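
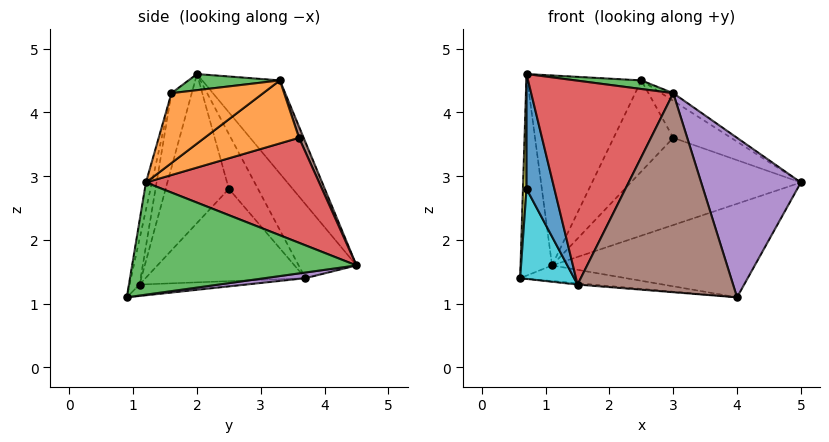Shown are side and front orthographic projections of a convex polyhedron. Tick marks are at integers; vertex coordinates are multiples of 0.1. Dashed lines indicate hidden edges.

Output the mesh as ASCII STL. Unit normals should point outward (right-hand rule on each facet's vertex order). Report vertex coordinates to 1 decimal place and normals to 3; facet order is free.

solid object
 facet normal -0.079 0.011 -0.997
  outer loop
   vertex 1.5 1.1 1.3
   vertex 0.6 3.7 1.4
   vertex 4.0 0.9 1.1
  endloop
 endfacet
 facet normal 0.716 0.438 0.544
  outer loop
   vertex 2.5 3.3 4.5
   vertex 5.0 1.2 2.9
   vertex 3.0 3.6 3.6
  endloop
 endfacet
 facet normal 0.657 0.594 -0.464
  outer loop
   vertex 1.1 4.5 1.6
   vertex 5.0 1.2 2.9
   vertex 4.0 0.9 1.1
  endloop
 endfacet
 facet normal 0.671 0.659 -0.341
  outer loop
   vertex 1.1 4.5 1.6
   vertex 3.0 3.6 3.6
   vertex 5.0 1.2 2.9
  endloop
 endfacet
 facet normal 0.076 0.197 -0.977
  outer loop
   vertex 1.1 4.5 1.6
   vertex 4.0 0.9 1.1
   vertex 0.6 3.7 1.4
  endloop
 endfacet
 facet normal 0.072 0.933 0.351
  outer loop
   vertex 1.1 4.5 1.6
   vertex 2.5 3.3 4.5
   vertex 3.0 3.6 3.6
  endloop
 endfacet
 facet normal -0.845 0.461 0.271
  outer loop
   vertex 1.1 4.5 1.6
   vertex 0.6 3.7 1.4
   vertex 0.7 2.0 4.6
  endloop
 endfacet
 facet normal -0.480 0.704 0.523
  outer loop
   vertex 1.1 4.5 1.6
   vertex 0.7 2.0 4.6
   vertex 2.5 3.3 4.5
  endloop
 endfacet
 facet normal -0.992 -0.122 -0.034
  outer loop
   vertex 0.7 2.5 2.8
   vertex 0.7 2.0 4.6
   vertex 0.6 3.7 1.4
  endloop
 endfacet
 facet normal -0.928 -0.313 -0.202
  outer loop
   vertex 0.7 2.5 2.8
   vertex 0.6 3.7 1.4
   vertex 1.5 1.1 1.3
  endloop
 endfacet
 facet normal -0.910 -0.401 -0.111
  outer loop
   vertex 0.7 2.5 2.8
   vertex 1.5 1.1 1.3
   vertex 0.7 2.0 4.6
  endloop
 endfacet
 facet normal 0.582 0.076 0.810
  outer loop
   vertex 3.0 1.6 4.3
   vertex 5.0 1.2 2.9
   vertex 2.5 3.3 4.5
  endloop
 endfacet
 facet normal 0.115 -0.083 0.990
  outer loop
   vertex 3.0 1.6 4.3
   vertex 2.5 3.3 4.5
   vertex 0.7 2.0 4.6
  endloop
 endfacet
 facet normal -0.138 -0.964 0.229
  outer loop
   vertex 3.0 1.6 4.3
   vertex 0.7 2.0 4.6
   vertex 1.5 1.1 1.3
  endloop
 endfacet
 facet normal -0.059 -0.979 0.196
  outer loop
   vertex 3.0 1.6 4.3
   vertex 4.0 0.9 1.1
   vertex 5.0 1.2 2.9
  endloop
 endfacet
 facet normal -0.063 -0.979 0.195
  outer loop
   vertex 3.0 1.6 4.3
   vertex 1.5 1.1 1.3
   vertex 4.0 0.9 1.1
  endloop
 endfacet
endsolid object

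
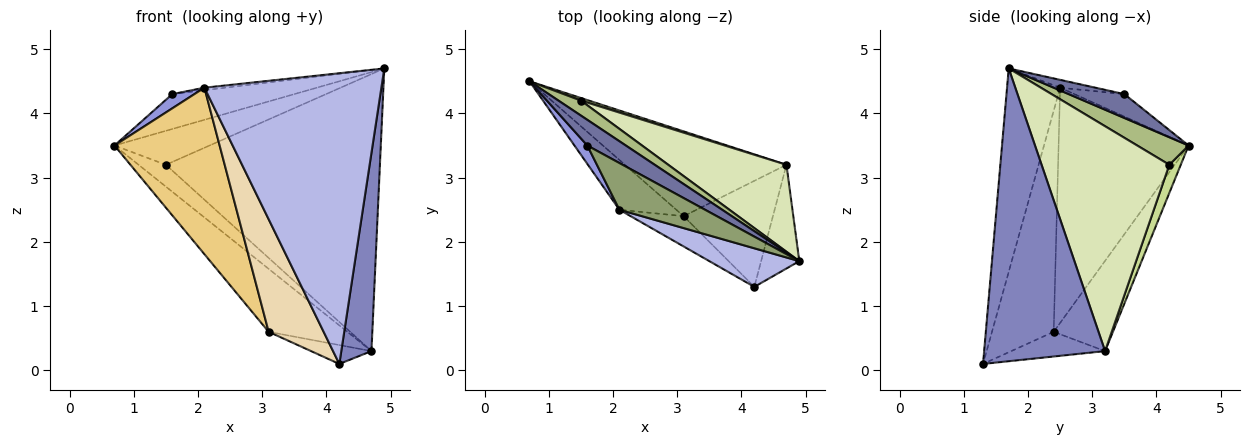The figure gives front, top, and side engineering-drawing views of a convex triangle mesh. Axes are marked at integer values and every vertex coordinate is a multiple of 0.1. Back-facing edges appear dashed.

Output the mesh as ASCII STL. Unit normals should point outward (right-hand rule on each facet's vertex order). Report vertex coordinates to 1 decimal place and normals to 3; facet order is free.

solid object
 facet normal 0.345 0.756 0.557
  outer loop
   vertex 1.6 3.5 4.3
   vertex 4.9 1.7 4.7
   vertex 0.7 4.5 3.5
  endloop
 endfacet
 facet normal 0.963 -0.240 -0.126
  outer loop
   vertex 4.7 3.2 0.3
   vertex 4.9 1.7 4.7
   vertex 4.2 1.3 0.1
  endloop
 endfacet
 facet normal -0.810 -0.359 0.463
  outer loop
   vertex 2.1 2.5 4.4
   vertex 1.6 3.5 4.3
   vertex 0.7 4.5 3.5
  endloop
 endfacet
 facet normal -0.285 -0.950 0.126
  outer loop
   vertex 2.1 2.5 4.4
   vertex 4.2 1.3 0.1
   vertex 4.9 1.7 4.7
  endloop
 endfacet
 facet normal -0.091 0.054 0.994
  outer loop
   vertex 2.1 2.5 4.4
   vertex 4.9 1.7 4.7
   vertex 1.6 3.5 4.3
  endloop
 endfacet
 facet normal 0.443 0.820 0.362
  outer loop
   vertex 1.5 4.2 3.2
   vertex 0.7 4.5 3.5
   vertex 4.9 1.7 4.7
  endloop
 endfacet
 facet normal 0.384 0.917 0.108
  outer loop
   vertex 1.5 4.2 3.2
   vertex 4.7 3.2 0.3
   vertex 0.7 4.5 3.5
  endloop
 endfacet
 facet normal 0.495 0.829 0.260
  outer loop
   vertex 1.5 4.2 3.2
   vertex 4.9 1.7 4.7
   vertex 4.7 3.2 0.3
  endloop
 endfacet
 facet normal -0.409 0.544 -0.733
  outer loop
   vertex 3.1 2.4 0.6
   vertex 0.7 4.5 3.5
   vertex 4.7 3.2 0.3
  endloop
 endfacet
 facet normal -0.263 0.169 -0.950
  outer loop
   vertex 3.1 2.4 0.6
   vertex 4.7 3.2 0.3
   vertex 4.2 1.3 0.1
  endloop
 endfacet
 facet normal -0.764 -0.618 -0.185
  outer loop
   vertex 3.1 2.4 0.6
   vertex 2.1 2.5 4.4
   vertex 0.7 4.5 3.5
  endloop
 endfacet
 facet normal -0.735 -0.655 -0.176
  outer loop
   vertex 3.1 2.4 0.6
   vertex 4.2 1.3 0.1
   vertex 2.1 2.5 4.4
  endloop
 endfacet
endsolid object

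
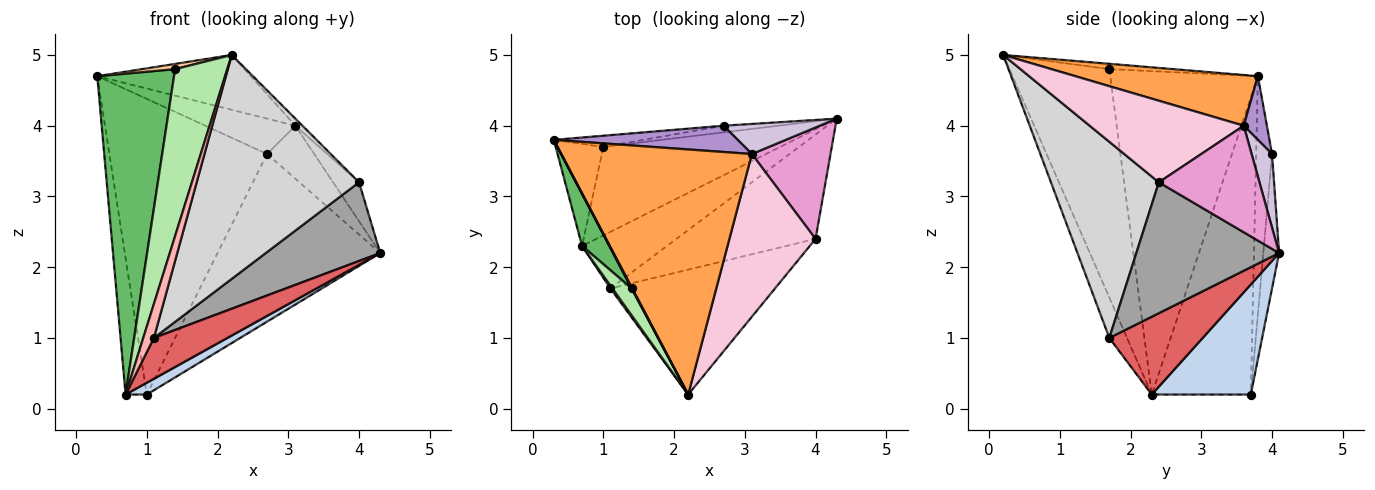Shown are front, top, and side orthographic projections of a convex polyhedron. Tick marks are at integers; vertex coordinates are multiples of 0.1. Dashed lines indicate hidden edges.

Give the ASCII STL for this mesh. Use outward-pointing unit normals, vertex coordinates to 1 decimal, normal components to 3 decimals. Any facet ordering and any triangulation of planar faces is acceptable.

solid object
 facet normal -0.966 0.207 -0.155
  outer loop
   vertex 1.0 3.7 0.2
   vertex 0.7 2.3 0.2
   vertex 0.3 3.8 4.7
  endloop
 endfacet
 facet normal 0.525 -0.112 -0.844
  outer loop
   vertex 1.0 3.7 0.2
   vertex 4.3 4.1 2.2
   vertex 0.7 2.3 0.2
  endloop
 endfacet
 facet normal 0.251 0.211 0.945
  outer loop
   vertex 3.1 3.6 4.0
   vertex 0.3 3.8 4.7
   vertex 2.2 0.2 5.0
  endloop
 endfacet
 facet normal -0.883 -0.458 0.098
  outer loop
   vertex 1.4 1.7 4.8
   vertex 2.2 0.2 5.0
   vertex 0.3 3.8 4.7
  endloop
 endfacet
 facet normal -0.885 -0.460 0.075
  outer loop
   vertex 1.4 1.7 4.8
   vertex 0.3 3.8 4.7
   vertex 0.7 2.3 0.2
  endloop
 endfacet
 facet normal -0.884 -0.462 0.074
  outer loop
   vertex 1.4 1.7 4.8
   vertex 0.7 2.3 0.2
   vertex 2.2 0.2 5.0
  endloop
 endfacet
 facet normal 0.596 -0.470 -0.651
  outer loop
   vertex 1.1 1.7 1.0
   vertex 0.7 2.3 0.2
   vertex 4.3 4.1 2.2
  endloop
 endfacet
 facet normal -0.857 -0.514 0.043
  outer loop
   vertex 1.1 1.7 1.0
   vertex 2.2 0.2 5.0
   vertex 0.7 2.3 0.2
  endloop
 endfacet
 facet normal 0.202 0.786 0.584
  outer loop
   vertex 2.7 4.0 3.6
   vertex 0.3 3.8 4.7
   vertex 3.1 3.6 4.0
  endloop
 endfacet
 facet normal 0.353 0.814 0.461
  outer loop
   vertex 2.7 4.0 3.6
   vertex 3.1 3.6 4.0
   vertex 4.3 4.1 2.2
  endloop
 endfacet
 facet normal -0.100 0.994 -0.038
  outer loop
   vertex 2.7 4.0 3.6
   vertex 1.0 3.7 0.2
   vertex 0.3 3.8 4.7
  endloop
 endfacet
 facet normal -0.097 0.995 -0.039
  outer loop
   vertex 2.7 4.0 3.6
   vertex 4.3 4.1 2.2
   vertex 1.0 3.7 0.2
  endloop
 endfacet
 facet normal 0.788 0.203 0.582
  outer loop
   vertex 4.0 2.4 3.2
   vertex 4.3 4.1 2.2
   vertex 3.1 3.6 4.0
  endloop
 endfacet
 facet normal 0.687 0.032 0.726
  outer loop
   vertex 4.0 2.4 3.2
   vertex 3.1 3.6 4.0
   vertex 2.2 0.2 5.0
  endloop
 endfacet
 facet normal 0.601 -0.481 -0.638
  outer loop
   vertex 4.0 2.4 3.2
   vertex 1.1 1.7 1.0
   vertex 4.3 4.1 2.2
  endloop
 endfacet
 facet normal 0.502 -0.755 -0.421
  outer loop
   vertex 4.0 2.4 3.2
   vertex 2.2 0.2 5.0
   vertex 1.1 1.7 1.0
  endloop
 endfacet
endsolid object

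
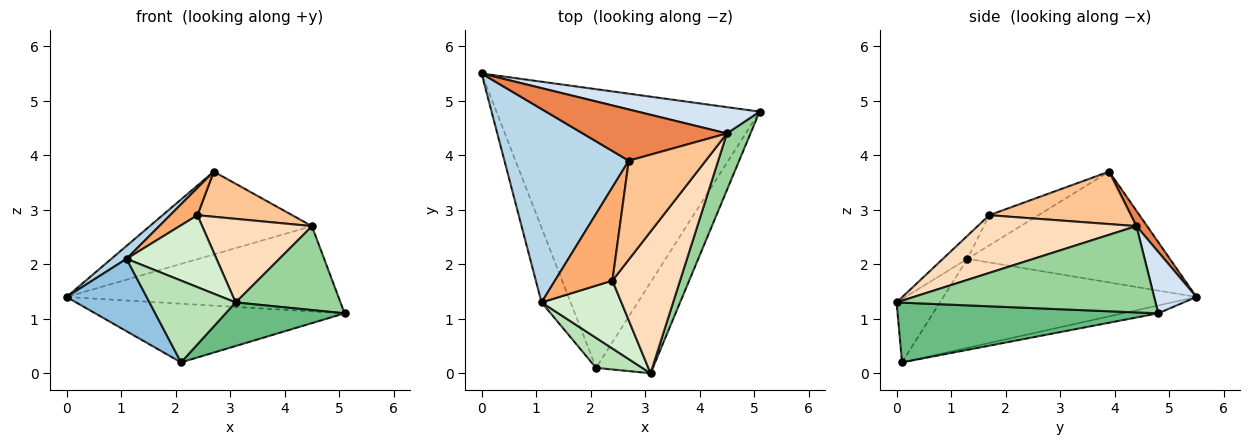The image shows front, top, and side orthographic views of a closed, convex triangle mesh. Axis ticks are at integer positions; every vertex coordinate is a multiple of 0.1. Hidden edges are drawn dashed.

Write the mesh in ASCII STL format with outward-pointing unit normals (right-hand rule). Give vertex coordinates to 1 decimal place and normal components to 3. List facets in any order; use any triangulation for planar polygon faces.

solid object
 facet normal -0.029 0.206 -0.978
  outer loop
   vertex 2.1 0.1 0.2
   vertex 0.0 5.5 1.4
   vertex 5.1 4.8 1.1
  endloop
 endfacet
 facet normal -0.910 -0.288 -0.297
  outer loop
   vertex 1.1 1.3 2.1
   vertex 0.0 5.5 1.4
   vertex 2.1 0.1 0.2
  endloop
 endfacet
 facet normal -0.665 -0.050 0.746
  outer loop
   vertex 1.1 1.3 2.1
   vertex 2.7 3.9 3.7
   vertex 0.0 5.5 1.4
  endloop
 endfacet
 facet normal 0.147 0.945 0.291
  outer loop
   vertex 4.5 4.4 2.7
   vertex 5.1 4.8 1.1
   vertex 0.0 5.5 1.4
  endloop
 endfacet
 facet normal 0.056 0.849 0.525
  outer loop
   vertex 4.5 4.4 2.7
   vertex 0.0 5.5 1.4
   vertex 2.7 3.9 3.7
  endloop
 endfacet
 facet normal -0.450 -0.250 0.857
  outer loop
   vertex 2.4 1.7 2.9
   vertex 2.7 3.9 3.7
   vertex 1.1 1.3 2.1
  endloop
 endfacet
 facet normal 0.527 -0.353 0.773
  outer loop
   vertex 2.4 1.7 2.9
   vertex 4.5 4.4 2.7
   vertex 2.7 3.9 3.7
  endloop
 endfacet
 facet normal 0.592 -0.409 0.694
  outer loop
   vertex 3.1 0.0 1.3
   vertex 4.5 4.4 2.7
   vertex 2.4 1.7 2.9
  endloop
 endfacet
 facet normal 0.688 -0.314 -0.654
  outer loop
   vertex 3.1 0.0 1.3
   vertex 2.1 0.1 0.2
   vertex 5.1 4.8 1.1
  endloop
 endfacet
 facet normal 0.898 -0.364 0.246
  outer loop
   vertex 3.1 0.0 1.3
   vertex 5.1 4.8 1.1
   vertex 4.5 4.4 2.7
  endloop
 endfacet
 facet normal -0.427 -0.849 0.311
  outer loop
   vertex 3.1 0.0 1.3
   vertex 1.1 1.3 2.1
   vertex 2.1 0.1 0.2
  endloop
 endfacet
 facet normal -0.195 -0.714 0.673
  outer loop
   vertex 3.1 0.0 1.3
   vertex 2.4 1.7 2.9
   vertex 1.1 1.3 2.1
  endloop
 endfacet
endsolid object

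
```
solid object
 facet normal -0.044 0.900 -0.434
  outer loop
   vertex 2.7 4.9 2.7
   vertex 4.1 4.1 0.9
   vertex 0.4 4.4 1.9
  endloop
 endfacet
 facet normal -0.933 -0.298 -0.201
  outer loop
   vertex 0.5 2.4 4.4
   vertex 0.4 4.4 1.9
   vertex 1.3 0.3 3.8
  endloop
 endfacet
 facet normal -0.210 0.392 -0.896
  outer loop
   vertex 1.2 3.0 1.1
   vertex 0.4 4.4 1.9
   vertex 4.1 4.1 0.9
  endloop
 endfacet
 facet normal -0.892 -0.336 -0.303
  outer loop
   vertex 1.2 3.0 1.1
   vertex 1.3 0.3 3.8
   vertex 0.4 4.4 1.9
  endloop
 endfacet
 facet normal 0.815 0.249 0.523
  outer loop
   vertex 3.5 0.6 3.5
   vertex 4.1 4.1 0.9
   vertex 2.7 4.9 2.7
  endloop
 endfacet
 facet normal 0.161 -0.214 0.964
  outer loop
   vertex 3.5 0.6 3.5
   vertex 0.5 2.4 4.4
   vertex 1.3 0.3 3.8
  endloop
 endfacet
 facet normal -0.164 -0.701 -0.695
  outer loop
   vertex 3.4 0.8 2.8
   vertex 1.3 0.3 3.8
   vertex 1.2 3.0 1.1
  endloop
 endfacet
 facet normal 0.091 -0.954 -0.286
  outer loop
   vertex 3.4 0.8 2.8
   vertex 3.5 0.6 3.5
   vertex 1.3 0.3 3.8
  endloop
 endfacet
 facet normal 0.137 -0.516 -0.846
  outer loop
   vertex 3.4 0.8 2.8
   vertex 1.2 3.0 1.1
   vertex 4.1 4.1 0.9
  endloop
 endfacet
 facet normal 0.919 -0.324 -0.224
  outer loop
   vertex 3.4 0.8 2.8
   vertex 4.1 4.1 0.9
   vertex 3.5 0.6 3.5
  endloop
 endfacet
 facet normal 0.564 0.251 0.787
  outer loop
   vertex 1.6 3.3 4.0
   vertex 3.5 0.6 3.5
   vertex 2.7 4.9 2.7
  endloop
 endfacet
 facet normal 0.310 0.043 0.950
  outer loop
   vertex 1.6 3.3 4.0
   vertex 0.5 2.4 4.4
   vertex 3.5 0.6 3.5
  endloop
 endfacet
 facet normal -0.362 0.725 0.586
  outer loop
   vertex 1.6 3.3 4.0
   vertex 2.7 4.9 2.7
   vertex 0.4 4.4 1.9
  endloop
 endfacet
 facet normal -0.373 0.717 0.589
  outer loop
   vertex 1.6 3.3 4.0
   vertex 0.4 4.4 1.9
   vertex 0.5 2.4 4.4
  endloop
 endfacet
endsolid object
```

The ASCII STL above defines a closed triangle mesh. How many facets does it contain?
14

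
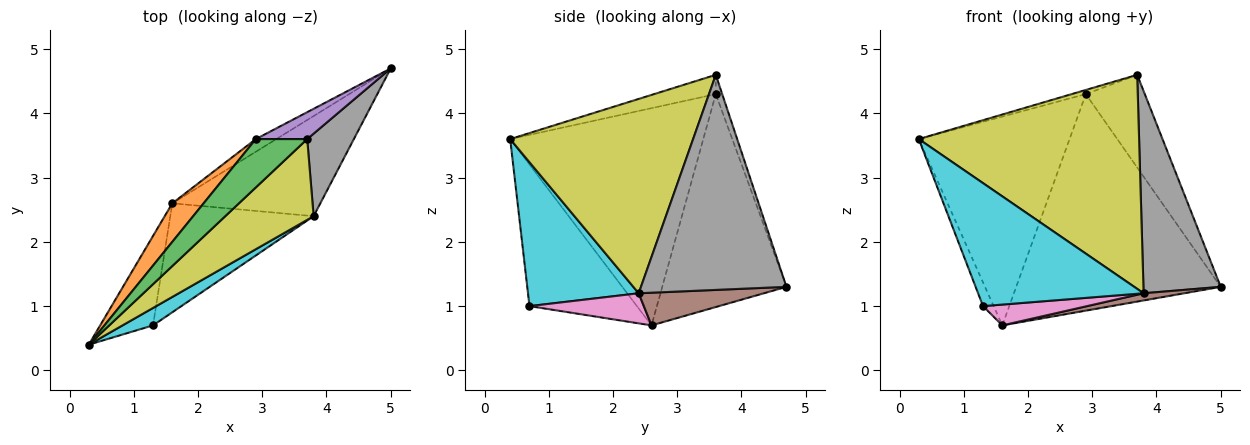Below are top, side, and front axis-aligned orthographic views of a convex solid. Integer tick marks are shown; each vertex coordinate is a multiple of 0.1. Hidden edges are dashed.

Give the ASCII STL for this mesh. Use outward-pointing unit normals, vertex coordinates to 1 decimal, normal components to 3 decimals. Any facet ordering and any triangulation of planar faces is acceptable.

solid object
 facet normal -0.933 0.092 -0.348
  outer loop
   vertex 1.3 0.7 1.0
   vertex 0.3 0.4 3.6
   vertex 1.6 2.6 0.7
  endloop
 endfacet
 facet normal -0.783 0.612 0.113
  outer loop
   vertex 2.9 3.6 4.3
   vertex 1.6 2.6 0.7
   vertex 0.3 0.4 3.6
  endloop
 endfacet
 facet normal -0.350 0.080 0.933
  outer loop
   vertex 2.9 3.6 4.3
   vertex 0.3 0.4 3.6
   vertex 3.7 3.6 4.6
  endloop
 endfacet
 facet normal -0.518 0.854 -0.050
  outer loop
   vertex 2.9 3.6 4.3
   vertex 5.0 4.7 1.3
   vertex 1.6 2.6 0.7
  endloop
 endfacet
 facet normal -0.104 0.955 0.277
  outer loop
   vertex 2.9 3.6 4.3
   vertex 3.7 3.6 4.6
   vertex 5.0 4.7 1.3
  endloop
 endfacet
 facet normal 0.215 -0.070 -0.974
  outer loop
   vertex 3.8 2.4 1.2
   vertex 1.6 2.6 0.7
   vertex 5.0 4.7 1.3
  endloop
 endfacet
 facet normal 0.202 -0.184 -0.962
  outer loop
   vertex 3.8 2.4 1.2
   vertex 1.3 0.7 1.0
   vertex 1.6 2.6 0.7
  endloop
 endfacet
 facet normal 0.867 -0.461 0.188
  outer loop
   vertex 3.8 2.4 1.2
   vertex 5.0 4.7 1.3
   vertex 3.7 3.6 4.6
  endloop
 endfacet
 facet normal 0.613 -0.739 0.279
  outer loop
   vertex 3.8 2.4 1.2
   vertex 3.7 3.6 4.6
   vertex 0.3 0.4 3.6
  endloop
 endfacet
 facet normal 0.552 -0.826 0.117
  outer loop
   vertex 3.8 2.4 1.2
   vertex 0.3 0.4 3.6
   vertex 1.3 0.7 1.0
  endloop
 endfacet
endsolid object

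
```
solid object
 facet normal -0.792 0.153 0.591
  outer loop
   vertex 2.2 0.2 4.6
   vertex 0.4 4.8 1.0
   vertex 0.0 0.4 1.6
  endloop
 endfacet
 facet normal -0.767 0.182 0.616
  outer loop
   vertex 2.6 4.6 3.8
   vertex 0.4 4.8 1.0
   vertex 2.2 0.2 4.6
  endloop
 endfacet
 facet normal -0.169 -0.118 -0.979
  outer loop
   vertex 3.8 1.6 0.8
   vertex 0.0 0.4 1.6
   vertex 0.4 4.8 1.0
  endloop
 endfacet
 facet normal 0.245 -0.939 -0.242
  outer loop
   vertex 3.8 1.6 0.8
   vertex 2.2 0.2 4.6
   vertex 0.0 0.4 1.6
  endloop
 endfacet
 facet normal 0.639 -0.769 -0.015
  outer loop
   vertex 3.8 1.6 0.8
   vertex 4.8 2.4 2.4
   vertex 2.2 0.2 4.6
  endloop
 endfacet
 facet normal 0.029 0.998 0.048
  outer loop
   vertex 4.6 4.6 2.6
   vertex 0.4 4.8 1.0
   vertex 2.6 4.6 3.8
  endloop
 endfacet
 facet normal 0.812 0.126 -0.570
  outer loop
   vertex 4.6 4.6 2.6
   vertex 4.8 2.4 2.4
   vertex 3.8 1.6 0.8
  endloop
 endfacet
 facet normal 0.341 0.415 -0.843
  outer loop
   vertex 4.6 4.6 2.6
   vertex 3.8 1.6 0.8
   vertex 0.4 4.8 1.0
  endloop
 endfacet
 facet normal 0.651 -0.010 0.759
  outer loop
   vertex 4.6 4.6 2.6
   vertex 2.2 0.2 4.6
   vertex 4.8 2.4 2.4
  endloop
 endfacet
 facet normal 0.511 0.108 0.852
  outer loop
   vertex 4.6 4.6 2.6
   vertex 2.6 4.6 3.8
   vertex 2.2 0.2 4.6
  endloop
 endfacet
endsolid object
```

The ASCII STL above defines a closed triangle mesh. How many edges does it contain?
15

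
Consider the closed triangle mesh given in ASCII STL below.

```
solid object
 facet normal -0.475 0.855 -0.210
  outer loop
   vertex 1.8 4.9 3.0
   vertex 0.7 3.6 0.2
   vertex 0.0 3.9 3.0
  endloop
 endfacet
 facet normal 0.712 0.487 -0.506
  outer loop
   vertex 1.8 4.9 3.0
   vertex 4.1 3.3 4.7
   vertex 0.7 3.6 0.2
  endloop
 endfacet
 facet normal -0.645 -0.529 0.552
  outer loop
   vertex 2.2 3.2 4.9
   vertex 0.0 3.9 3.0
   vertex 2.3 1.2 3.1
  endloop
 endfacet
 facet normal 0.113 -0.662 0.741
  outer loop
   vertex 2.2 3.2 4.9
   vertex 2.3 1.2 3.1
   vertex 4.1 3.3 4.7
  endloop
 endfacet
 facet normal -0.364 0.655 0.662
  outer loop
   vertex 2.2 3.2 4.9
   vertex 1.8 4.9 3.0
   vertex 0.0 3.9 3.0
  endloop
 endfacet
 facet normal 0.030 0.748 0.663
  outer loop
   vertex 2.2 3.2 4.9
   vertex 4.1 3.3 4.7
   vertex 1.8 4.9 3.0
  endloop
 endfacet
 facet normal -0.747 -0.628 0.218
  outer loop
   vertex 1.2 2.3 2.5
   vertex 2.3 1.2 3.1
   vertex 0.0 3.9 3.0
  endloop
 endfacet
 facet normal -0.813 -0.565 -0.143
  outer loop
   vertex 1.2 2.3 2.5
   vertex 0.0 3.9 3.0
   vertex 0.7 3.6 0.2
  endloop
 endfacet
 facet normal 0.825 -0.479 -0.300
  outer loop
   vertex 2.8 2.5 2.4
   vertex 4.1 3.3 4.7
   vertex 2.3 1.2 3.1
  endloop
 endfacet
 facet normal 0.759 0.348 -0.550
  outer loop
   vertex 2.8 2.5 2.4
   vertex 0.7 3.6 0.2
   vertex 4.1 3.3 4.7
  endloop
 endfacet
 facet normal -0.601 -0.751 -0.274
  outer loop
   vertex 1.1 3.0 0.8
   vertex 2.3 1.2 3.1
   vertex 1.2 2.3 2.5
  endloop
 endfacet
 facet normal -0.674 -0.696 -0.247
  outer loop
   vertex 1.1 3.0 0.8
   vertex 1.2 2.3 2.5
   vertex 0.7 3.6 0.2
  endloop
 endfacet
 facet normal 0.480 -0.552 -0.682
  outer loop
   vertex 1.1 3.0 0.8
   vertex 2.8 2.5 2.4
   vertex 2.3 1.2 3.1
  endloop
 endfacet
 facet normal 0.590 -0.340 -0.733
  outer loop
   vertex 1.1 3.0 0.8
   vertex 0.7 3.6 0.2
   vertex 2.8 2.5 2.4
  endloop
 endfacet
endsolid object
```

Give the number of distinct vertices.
9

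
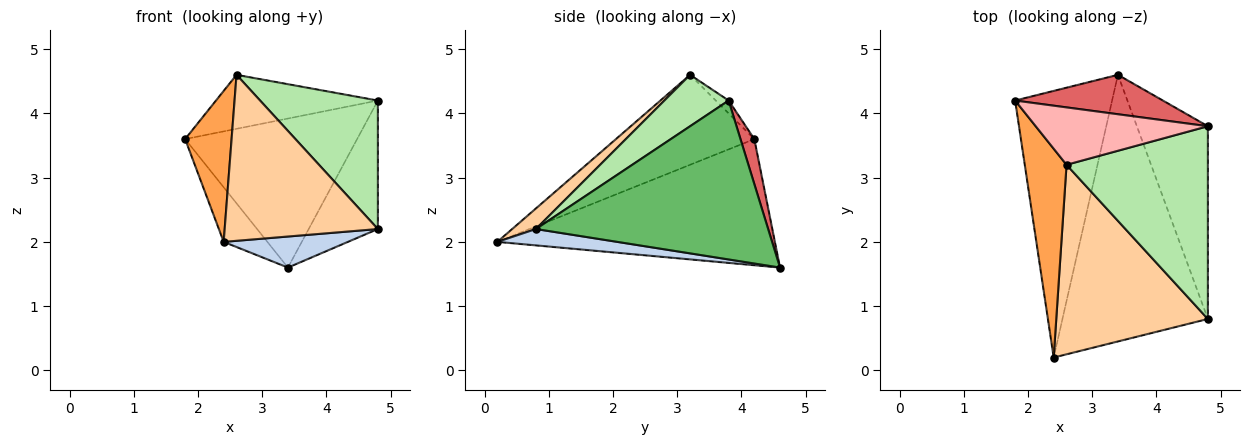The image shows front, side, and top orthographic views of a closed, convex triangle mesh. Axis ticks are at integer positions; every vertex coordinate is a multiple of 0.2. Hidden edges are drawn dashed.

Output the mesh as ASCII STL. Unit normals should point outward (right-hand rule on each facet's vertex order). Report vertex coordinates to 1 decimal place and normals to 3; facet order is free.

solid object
 facet normal -0.787 0.124 -0.605
  outer loop
   vertex 3.4 4.6 1.6
   vertex 2.4 0.2 2.0
   vertex 1.8 4.2 3.6
  endloop
 endfacet
 facet normal 0.111 -0.115 -0.987
  outer loop
   vertex 3.4 4.6 1.6
   vertex 4.8 0.8 2.2
   vertex 2.4 0.2 2.0
  endloop
 endfacet
 facet normal -0.868 -0.291 0.403
  outer loop
   vertex 2.6 3.2 4.6
   vertex 1.8 4.2 3.6
   vertex 2.4 0.2 2.0
  endloop
 endfacet
 facet normal 0.101 -0.655 0.748
  outer loop
   vertex 2.6 3.2 4.6
   vertex 2.4 0.2 2.0
   vertex 4.8 0.8 2.2
  endloop
 endfacet
 facet normal 0.881 0.262 -0.394
  outer loop
   vertex 4.8 3.8 4.2
   vertex 4.8 0.8 2.2
   vertex 3.4 4.6 1.6
  endloop
 endfacet
 facet normal 0.290 -0.531 0.796
  outer loop
   vertex 4.8 3.8 4.2
   vertex 2.6 3.2 4.6
   vertex 4.8 0.8 2.2
  endloop
 endfacet
 facet normal 0.078 0.964 0.255
  outer loop
   vertex 4.8 3.8 4.2
   vertex 3.4 4.6 1.6
   vertex 1.8 4.2 3.6
  endloop
 endfacet
 facet normal -0.054 0.684 0.727
  outer loop
   vertex 4.8 3.8 4.2
   vertex 1.8 4.2 3.6
   vertex 2.6 3.2 4.6
  endloop
 endfacet
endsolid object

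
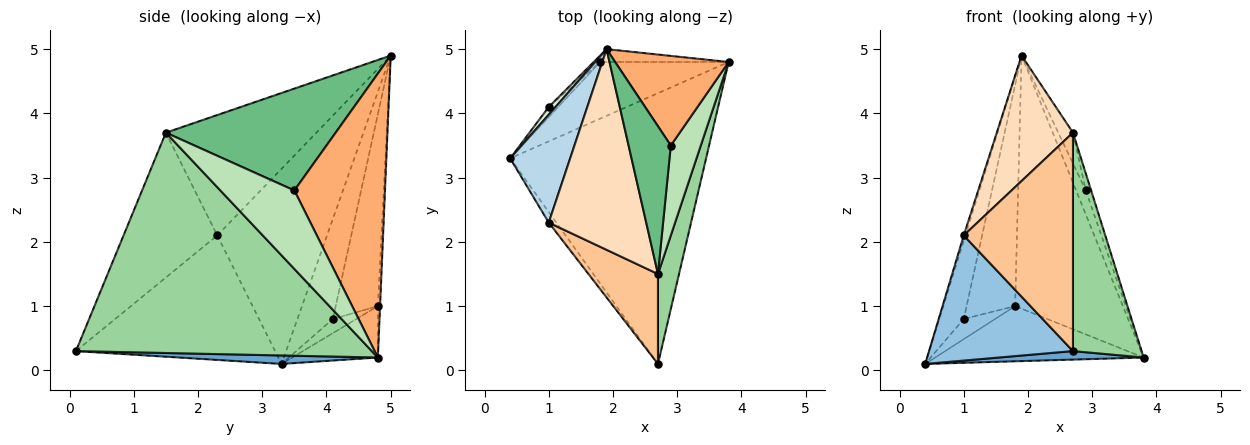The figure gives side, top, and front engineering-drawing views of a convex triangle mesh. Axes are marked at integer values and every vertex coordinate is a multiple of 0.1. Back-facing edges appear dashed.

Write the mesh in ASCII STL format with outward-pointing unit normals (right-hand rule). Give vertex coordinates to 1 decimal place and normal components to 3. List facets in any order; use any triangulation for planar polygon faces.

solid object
 facet normal 0.043 -0.031 -0.999
  outer loop
   vertex 2.7 0.1 0.3
   vertex 0.4 3.3 0.1
   vertex 3.8 4.8 0.2
  endloop
 endfacet
 facet normal -0.810 -0.585 -0.050
  outer loop
   vertex 1.0 2.3 2.1
   vertex 0.4 3.3 0.1
   vertex 2.7 0.1 0.3
  endloop
 endfacet
 facet normal -0.956 0.014 0.294
  outer loop
   vertex 1.0 2.3 2.1
   vertex 1.9 5.0 4.9
   vertex 0.4 3.3 0.1
  endloop
 endfacet
 facet normal -0.276 0.670 -0.689
  outer loop
   vertex 1.8 4.8 1.0
   vertex 3.8 4.8 0.2
   vertex 0.4 3.3 0.1
  endloop
 endfacet
 facet normal -0.020 0.999 -0.051
  outer loop
   vertex 1.8 4.8 1.0
   vertex 1.9 5.0 4.9
   vertex 3.8 4.8 0.2
  endloop
 endfacet
 facet normal 0.924 0.099 0.369
  outer loop
   vertex 2.9 3.5 2.8
   vertex 3.8 4.8 0.2
   vertex 1.9 5.0 4.9
  endloop
 endfacet
 facet normal -0.622 -0.724 0.298
  outer loop
   vertex 2.7 1.5 3.7
   vertex 1.0 2.3 2.1
   vertex 2.7 0.1 0.3
  endloop
 endfacet
 facet normal -0.723 -0.366 0.585
  outer loop
   vertex 2.7 1.5 3.7
   vertex 1.9 5.0 4.9
   vertex 1.0 2.3 2.1
  endloop
 endfacet
 facet normal 0.921 0.080 0.382
  outer loop
   vertex 2.7 1.5 3.7
   vertex 2.9 3.5 2.8
   vertex 1.9 5.0 4.9
  endloop
 endfacet
 facet normal 0.970 -0.225 0.093
  outer loop
   vertex 2.7 1.5 3.7
   vertex 2.7 0.1 0.3
   vertex 3.8 4.8 0.2
  endloop
 endfacet
 facet normal 0.932 0.067 0.356
  outer loop
   vertex 2.7 1.5 3.7
   vertex 3.8 4.8 0.2
   vertex 2.9 3.5 2.8
  endloop
 endfacet
 facet normal -0.822 0.567 0.056
  outer loop
   vertex 1.0 4.1 0.8
   vertex 0.4 3.3 0.1
   vertex 1.9 5.0 4.9
  endloop
 endfacet
 facet normal -0.557 0.743 -0.371
  outer loop
   vertex 1.0 4.1 0.8
   vertex 1.8 4.8 1.0
   vertex 0.4 3.3 0.1
  endloop
 endfacet
 facet normal -0.655 0.755 -0.022
  outer loop
   vertex 1.0 4.1 0.8
   vertex 1.9 5.0 4.9
   vertex 1.8 4.8 1.0
  endloop
 endfacet
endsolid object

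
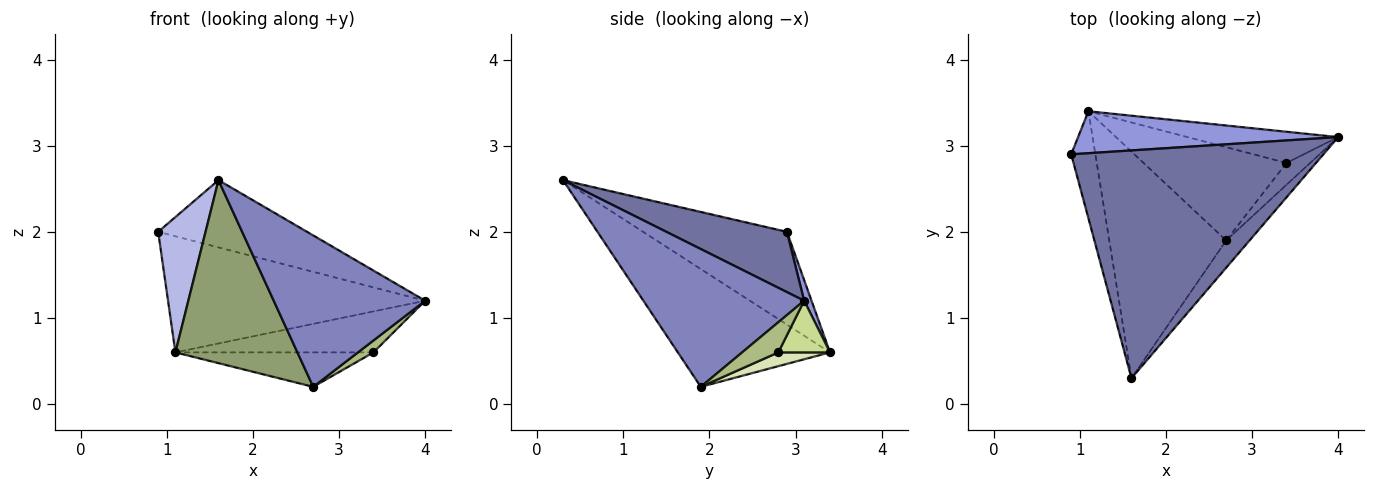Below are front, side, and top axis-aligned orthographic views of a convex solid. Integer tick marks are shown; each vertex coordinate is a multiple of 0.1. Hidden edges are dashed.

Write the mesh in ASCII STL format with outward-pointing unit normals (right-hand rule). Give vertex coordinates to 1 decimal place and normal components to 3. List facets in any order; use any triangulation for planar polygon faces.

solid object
 facet normal 0.223 0.276 0.935
  outer loop
   vertex 1.6 0.3 2.6
   vertex 4.0 3.1 1.2
   vertex 0.9 2.9 2.0
  endloop
 endfacet
 facet normal 0.722 -0.681 -0.123
  outer loop
   vertex 2.7 1.9 0.2
   vertex 4.0 3.1 1.2
   vertex 1.6 0.3 2.6
  endloop
 endfacet
 facet normal 0.027 0.940 0.340
  outer loop
   vertex 1.1 3.4 0.6
   vertex 0.9 2.9 2.0
   vertex 4.0 3.1 1.2
  endloop
 endfacet
 facet normal -0.922 -0.304 -0.240
  outer loop
   vertex 1.1 3.4 0.6
   vertex 1.6 0.3 2.6
   vertex 0.9 2.9 2.0
  endloop
 endfacet
 facet normal -0.617 -0.495 -0.612
  outer loop
   vertex 1.1 3.4 0.6
   vertex 2.7 1.9 0.2
   vertex 1.6 0.3 2.6
  endloop
 endfacet
 facet normal 0.745 -0.319 -0.585
  outer loop
   vertex 3.4 2.8 0.6
   vertex 4.0 3.1 1.2
   vertex 2.7 1.9 0.2
  endloop
 endfacet
 facet normal 0.203 0.779 -0.593
  outer loop
   vertex 3.4 2.8 0.6
   vertex 1.1 3.4 0.6
   vertex 4.0 3.1 1.2
  endloop
 endfacet
 facet normal 0.090 0.345 -0.934
  outer loop
   vertex 3.4 2.8 0.6
   vertex 2.7 1.9 0.2
   vertex 1.1 3.4 0.6
  endloop
 endfacet
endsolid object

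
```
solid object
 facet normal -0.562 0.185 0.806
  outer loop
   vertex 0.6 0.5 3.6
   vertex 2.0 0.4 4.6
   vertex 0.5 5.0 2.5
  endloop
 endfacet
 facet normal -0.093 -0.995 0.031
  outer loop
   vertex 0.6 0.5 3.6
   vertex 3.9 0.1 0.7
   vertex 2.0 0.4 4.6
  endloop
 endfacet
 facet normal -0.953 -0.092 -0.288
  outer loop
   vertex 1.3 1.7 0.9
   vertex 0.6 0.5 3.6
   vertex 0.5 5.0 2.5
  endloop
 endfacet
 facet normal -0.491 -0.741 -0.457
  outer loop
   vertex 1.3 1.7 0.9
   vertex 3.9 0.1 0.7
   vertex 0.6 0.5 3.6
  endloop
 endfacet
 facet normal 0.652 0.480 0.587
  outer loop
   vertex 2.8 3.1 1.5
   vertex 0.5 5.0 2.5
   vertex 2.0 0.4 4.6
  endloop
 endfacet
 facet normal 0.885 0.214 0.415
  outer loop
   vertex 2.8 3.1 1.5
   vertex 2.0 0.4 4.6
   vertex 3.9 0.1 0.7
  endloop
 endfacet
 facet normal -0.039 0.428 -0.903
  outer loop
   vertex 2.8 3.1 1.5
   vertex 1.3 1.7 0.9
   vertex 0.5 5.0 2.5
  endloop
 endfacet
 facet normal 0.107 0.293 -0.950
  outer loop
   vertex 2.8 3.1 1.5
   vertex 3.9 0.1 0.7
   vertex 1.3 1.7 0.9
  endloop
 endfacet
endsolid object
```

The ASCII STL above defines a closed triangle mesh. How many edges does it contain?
12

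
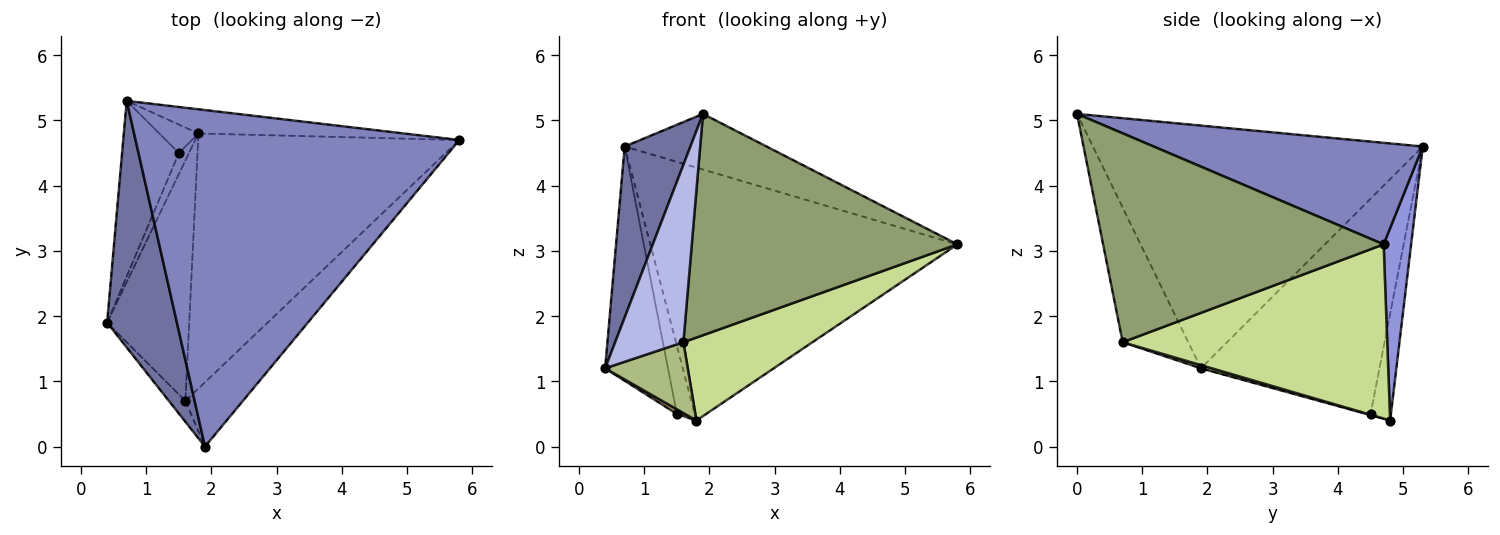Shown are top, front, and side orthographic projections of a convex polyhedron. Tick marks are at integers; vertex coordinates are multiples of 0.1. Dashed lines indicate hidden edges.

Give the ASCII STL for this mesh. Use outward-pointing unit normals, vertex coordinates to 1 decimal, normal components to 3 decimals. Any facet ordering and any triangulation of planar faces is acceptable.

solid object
 facet normal -0.944 -0.188 0.271
  outer loop
   vertex 1.9 0.0 5.1
   vertex 0.7 5.3 4.6
   vertex 0.4 1.9 1.2
  endloop
 endfacet
 facet normal 0.296 0.156 0.943
  outer loop
   vertex 1.9 0.0 5.1
   vertex 5.8 4.7 3.1
   vertex 0.7 5.3 4.6
  endloop
 endfacet
 facet normal 0.089 0.992 -0.095
  outer loop
   vertex 1.8 4.8 0.4
   vertex 0.7 5.3 4.6
   vertex 5.8 4.7 3.1
  endloop
 endfacet
 facet normal -0.690 -0.719 -0.085
  outer loop
   vertex 1.6 0.7 1.6
   vertex 1.9 0.0 5.1
   vertex 0.4 1.9 1.2
  endloop
 endfacet
 facet normal 0.712 -0.674 -0.196
  outer loop
   vertex 1.6 0.7 1.6
   vertex 5.8 4.7 3.1
   vertex 1.9 0.0 5.1
  endloop
 endfacet
 facet normal 0.037 -0.282 -0.959
  outer loop
   vertex 1.6 0.7 1.6
   vertex 0.4 1.9 1.2
   vertex 1.8 4.8 0.4
  endloop
 endfacet
 facet normal 0.536 -0.261 -0.803
  outer loop
   vertex 1.6 0.7 1.6
   vertex 1.8 4.8 0.4
   vertex 5.8 4.7 3.1
  endloop
 endfacet
 facet normal -0.915 0.322 -0.241
  outer loop
   vertex 1.5 4.5 0.5
   vertex 0.4 1.9 1.2
   vertex 0.7 5.3 4.6
  endloop
 endfacet
 facet normal -0.108 -0.216 -0.970
  outer loop
   vertex 1.5 4.5 0.5
   vertex 1.8 4.8 0.4
   vertex 0.4 1.9 1.2
  endloop
 endfacet
 facet normal -0.725 0.636 -0.265
  outer loop
   vertex 1.5 4.5 0.5
   vertex 0.7 5.3 4.6
   vertex 1.8 4.8 0.4
  endloop
 endfacet
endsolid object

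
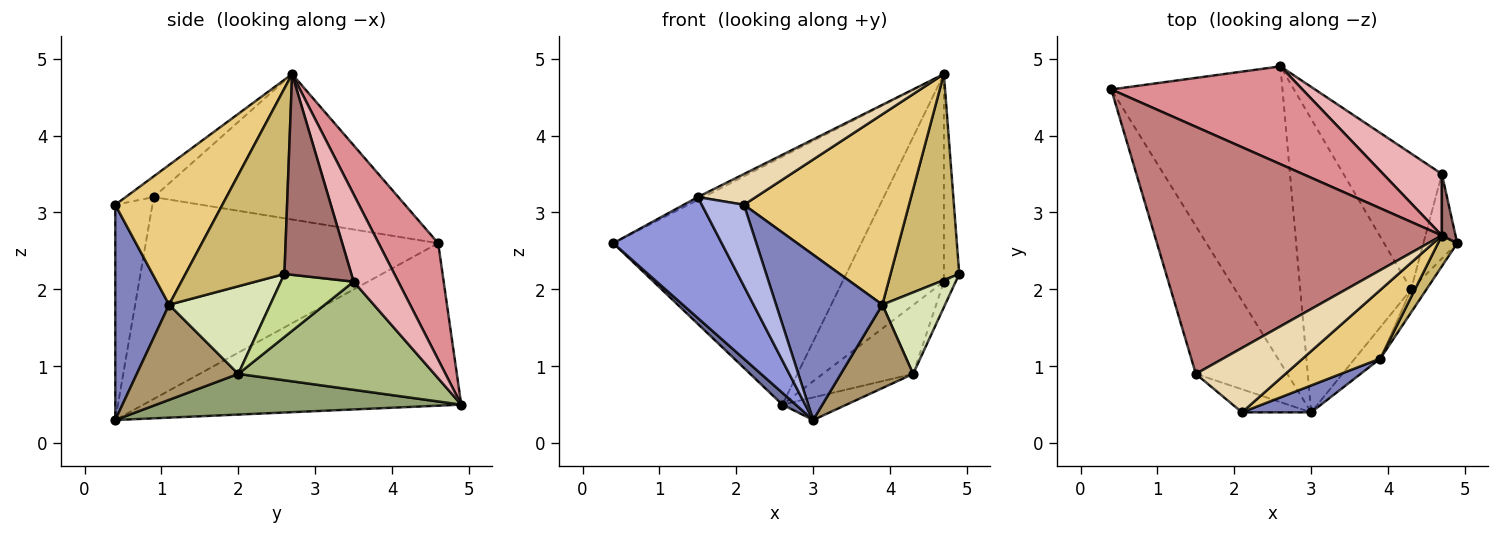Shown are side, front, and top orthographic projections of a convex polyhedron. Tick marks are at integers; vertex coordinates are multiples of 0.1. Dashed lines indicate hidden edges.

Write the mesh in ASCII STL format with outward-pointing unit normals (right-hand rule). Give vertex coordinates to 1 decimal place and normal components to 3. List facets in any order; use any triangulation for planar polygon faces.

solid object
 facet normal -0.688 -0.029 -0.725
  outer loop
   vertex 2.6 4.9 0.5
   vertex 3.0 0.4 0.3
   vertex 0.4 4.6 2.6
  endloop
 endfacet
 facet normal 0.447 -0.883 0.144
  outer loop
   vertex 3.9 1.1 1.8
   vertex 2.1 0.4 3.1
   vertex 3.0 0.4 0.3
  endloop
 endfacet
 facet normal -0.863 -0.320 -0.391
  outer loop
   vertex 1.5 0.9 3.2
   vertex 0.4 4.6 2.6
   vertex 3.0 0.4 0.3
  endloop
 endfacet
 facet normal -0.646 -0.734 -0.208
  outer loop
   vertex 1.5 0.9 3.2
   vertex 3.0 0.4 0.3
   vertex 2.1 0.4 3.1
  endloop
 endfacet
 facet normal 0.343 0.072 -0.936
  outer loop
   vertex 4.3 2.0 0.9
   vertex 3.0 0.4 0.3
   vertex 2.6 4.9 0.5
  endloop
 endfacet
 facet normal 0.700 0.323 -0.637
  outer loop
   vertex 4.3 2.0 0.9
   vertex 2.6 4.9 0.5
   vertex 4.7 3.5 2.1
  endloop
 endfacet
 facet normal 0.872 0.142 -0.468
  outer loop
   vertex 4.3 2.0 0.9
   vertex 4.7 3.5 2.1
   vertex 4.9 2.6 2.2
  endloop
 endfacet
 facet normal 0.841 -0.521 -0.147
  outer loop
   vertex 4.3 2.0 0.9
   vertex 4.9 2.6 2.2
   vertex 3.9 1.1 1.8
  endloop
 endfacet
 facet normal 0.796 -0.567 -0.213
  outer loop
   vertex 4.3 2.0 0.9
   vertex 3.9 1.1 1.8
   vertex 3.0 0.4 0.3
  endloop
 endfacet
 facet normal 0.818 -0.568 0.085
  outer loop
   vertex 4.7 2.7 4.8
   vertex 3.9 1.1 1.8
   vertex 4.9 2.6 2.2
  endloop
 endfacet
 facet normal 0.521 -0.803 0.289
  outer loop
   vertex 4.7 2.7 4.8
   vertex 2.1 0.4 3.1
   vertex 3.9 1.1 1.8
  endloop
 endfacet
 facet normal -0.204 -0.422 0.883
  outer loop
   vertex 4.7 2.7 4.8
   vertex 1.5 0.9 3.2
   vertex 2.1 0.4 3.1
  endloop
 endfacet
 facet normal 0.972 0.223 0.066
  outer loop
   vertex 4.7 2.7 4.8
   vertex 4.9 2.6 2.2
   vertex 4.7 3.5 2.1
  endloop
 endfacet
 facet normal -0.452 0.010 0.892
  outer loop
   vertex 4.7 2.7 4.8
   vertex 0.4 4.6 2.6
   vertex 1.5 0.9 3.2
  endloop
 endfacet
 facet normal 0.218 0.908 0.358
  outer loop
   vertex 4.7 2.7 4.8
   vertex 2.6 4.9 0.5
   vertex 0.4 4.6 2.6
  endloop
 endfacet
 facet normal 0.389 0.883 0.262
  outer loop
   vertex 4.7 2.7 4.8
   vertex 4.7 3.5 2.1
   vertex 2.6 4.9 0.5
  endloop
 endfacet
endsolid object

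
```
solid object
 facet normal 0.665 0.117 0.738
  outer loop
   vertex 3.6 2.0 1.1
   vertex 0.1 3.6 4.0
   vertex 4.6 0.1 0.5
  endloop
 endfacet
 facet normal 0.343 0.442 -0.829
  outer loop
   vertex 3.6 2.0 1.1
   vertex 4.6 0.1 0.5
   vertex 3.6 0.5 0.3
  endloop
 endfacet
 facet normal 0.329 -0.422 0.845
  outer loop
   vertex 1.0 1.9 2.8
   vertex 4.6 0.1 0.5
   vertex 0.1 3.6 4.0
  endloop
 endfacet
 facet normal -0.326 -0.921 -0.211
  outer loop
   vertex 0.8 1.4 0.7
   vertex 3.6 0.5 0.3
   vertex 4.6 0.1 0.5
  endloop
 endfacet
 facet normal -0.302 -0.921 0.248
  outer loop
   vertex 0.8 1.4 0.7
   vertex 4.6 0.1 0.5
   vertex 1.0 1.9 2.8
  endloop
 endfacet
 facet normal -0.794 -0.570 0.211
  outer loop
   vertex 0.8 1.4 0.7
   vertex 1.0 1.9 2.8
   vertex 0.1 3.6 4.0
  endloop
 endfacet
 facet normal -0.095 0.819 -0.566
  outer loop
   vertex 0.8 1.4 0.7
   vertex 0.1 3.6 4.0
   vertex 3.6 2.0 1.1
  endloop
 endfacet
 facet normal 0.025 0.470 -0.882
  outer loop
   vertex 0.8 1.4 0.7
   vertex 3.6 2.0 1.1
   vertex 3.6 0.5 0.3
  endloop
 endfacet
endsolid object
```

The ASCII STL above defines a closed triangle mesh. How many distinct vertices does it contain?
6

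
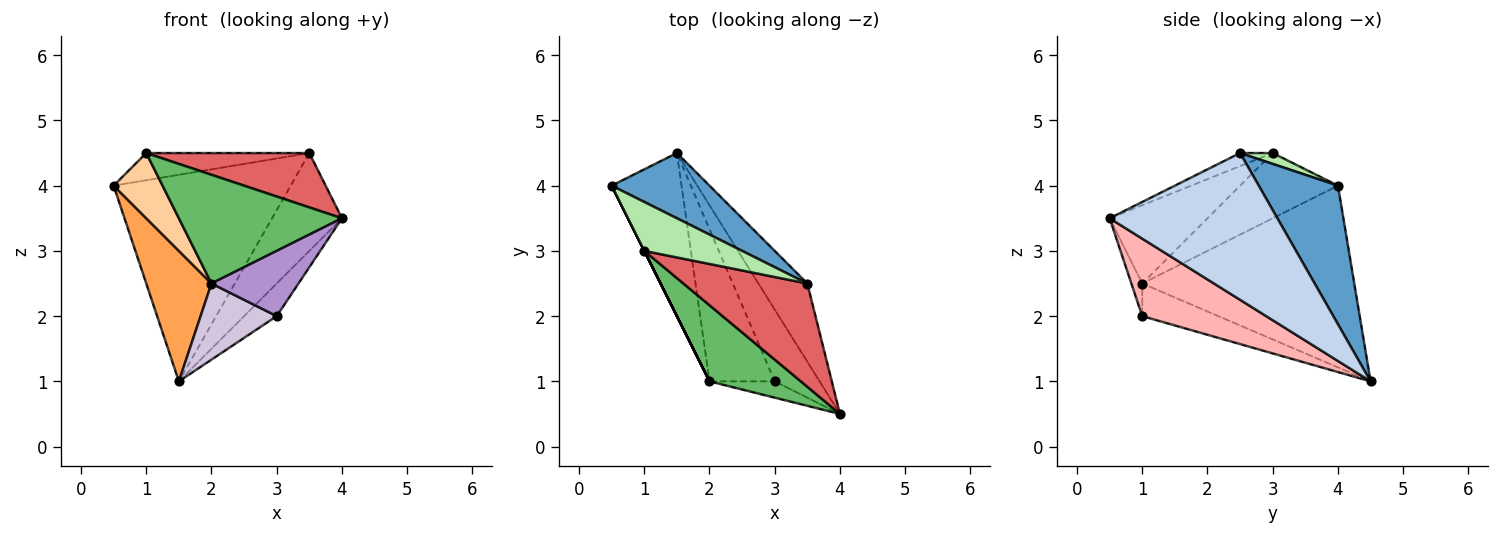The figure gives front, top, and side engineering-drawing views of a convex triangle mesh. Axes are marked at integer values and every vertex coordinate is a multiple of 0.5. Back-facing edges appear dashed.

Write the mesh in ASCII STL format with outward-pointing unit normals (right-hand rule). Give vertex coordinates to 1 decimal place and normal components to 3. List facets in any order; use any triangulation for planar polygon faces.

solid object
 facet normal 0.392 0.877 0.277
  outer loop
   vertex 3.5 2.5 4.5
   vertex 1.5 4.5 1.0
   vertex 0.5 4.0 4.0
  endloop
 endfacet
 facet normal 0.882 0.368 -0.294
  outer loop
   vertex 3.5 2.5 4.5
   vertex 4.0 0.5 3.5
   vertex 1.5 4.5 1.0
  endloop
 endfacet
 facet normal -0.897 -0.276 -0.345
  outer loop
   vertex 2.0 1.0 2.5
   vertex 0.5 4.0 4.0
   vertex 1.5 4.5 1.0
  endloop
 endfacet
 facet normal -0.894 -0.447 0.000
  outer loop
   vertex 1.0 3.0 4.5
   vertex 0.5 4.0 4.0
   vertex 2.0 1.0 2.5
  endloop
 endfacet
 facet normal -0.441 -0.735 0.515
  outer loop
   vertex 1.0 3.0 4.5
   vertex 2.0 1.0 2.5
   vertex 4.0 0.5 3.5
  endloop
 endfacet
 facet normal 0.097 0.483 0.870
  outer loop
   vertex 1.0 3.0 4.5
   vertex 3.5 2.5 4.5
   vertex 0.5 4.0 4.0
  endloop
 endfacet
 facet normal -0.093 -0.464 0.881
  outer loop
   vertex 1.0 3.0 4.5
   vertex 4.0 0.5 3.5
   vertex 3.5 2.5 4.5
  endloop
 endfacet
 facet normal 0.844 0.222 -0.489
  outer loop
   vertex 3.0 1.0 2.0
   vertex 1.5 4.5 1.0
   vertex 4.0 0.5 3.5
  endloop
 endfacet
 facet normal -0.120 -0.963 -0.241
  outer loop
   vertex 3.0 1.0 2.0
   vertex 4.0 0.5 3.5
   vertex 2.0 1.0 2.5
  endloop
 endfacet
 facet normal -0.408 -0.408 -0.816
  outer loop
   vertex 3.0 1.0 2.0
   vertex 2.0 1.0 2.5
   vertex 1.5 4.5 1.0
  endloop
 endfacet
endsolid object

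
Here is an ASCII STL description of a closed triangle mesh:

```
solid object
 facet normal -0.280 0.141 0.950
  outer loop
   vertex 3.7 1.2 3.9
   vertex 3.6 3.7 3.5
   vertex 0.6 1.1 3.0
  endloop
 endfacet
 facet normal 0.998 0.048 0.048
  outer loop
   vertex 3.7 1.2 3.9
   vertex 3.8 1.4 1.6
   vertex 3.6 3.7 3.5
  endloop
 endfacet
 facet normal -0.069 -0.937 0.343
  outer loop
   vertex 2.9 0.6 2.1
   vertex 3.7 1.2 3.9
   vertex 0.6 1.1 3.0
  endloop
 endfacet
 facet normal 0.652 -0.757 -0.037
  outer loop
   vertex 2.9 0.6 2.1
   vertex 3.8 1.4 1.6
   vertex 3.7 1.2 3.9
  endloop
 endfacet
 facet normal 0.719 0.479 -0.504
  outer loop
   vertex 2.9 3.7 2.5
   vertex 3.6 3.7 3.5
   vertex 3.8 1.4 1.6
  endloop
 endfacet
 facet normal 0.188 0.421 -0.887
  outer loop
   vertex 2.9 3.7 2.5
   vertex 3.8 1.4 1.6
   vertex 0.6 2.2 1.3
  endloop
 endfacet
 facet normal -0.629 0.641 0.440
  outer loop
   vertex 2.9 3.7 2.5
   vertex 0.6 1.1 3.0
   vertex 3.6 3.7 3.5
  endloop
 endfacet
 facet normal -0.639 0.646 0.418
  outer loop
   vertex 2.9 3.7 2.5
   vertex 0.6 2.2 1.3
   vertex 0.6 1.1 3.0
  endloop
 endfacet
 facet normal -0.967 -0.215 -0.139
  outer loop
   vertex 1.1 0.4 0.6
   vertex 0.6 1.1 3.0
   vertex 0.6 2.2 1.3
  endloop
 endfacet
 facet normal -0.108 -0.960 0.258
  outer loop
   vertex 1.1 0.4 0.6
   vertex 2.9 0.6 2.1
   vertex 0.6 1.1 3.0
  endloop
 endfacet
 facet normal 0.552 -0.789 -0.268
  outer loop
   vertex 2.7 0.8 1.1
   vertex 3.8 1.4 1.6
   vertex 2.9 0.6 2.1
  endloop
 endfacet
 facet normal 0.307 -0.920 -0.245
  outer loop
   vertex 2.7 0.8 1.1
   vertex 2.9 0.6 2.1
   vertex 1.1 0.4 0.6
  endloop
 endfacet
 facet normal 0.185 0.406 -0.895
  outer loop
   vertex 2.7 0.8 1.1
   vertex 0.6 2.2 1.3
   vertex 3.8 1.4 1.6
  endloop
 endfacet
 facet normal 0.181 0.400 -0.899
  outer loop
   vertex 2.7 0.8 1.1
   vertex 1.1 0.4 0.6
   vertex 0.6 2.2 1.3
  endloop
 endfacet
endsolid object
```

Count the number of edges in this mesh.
21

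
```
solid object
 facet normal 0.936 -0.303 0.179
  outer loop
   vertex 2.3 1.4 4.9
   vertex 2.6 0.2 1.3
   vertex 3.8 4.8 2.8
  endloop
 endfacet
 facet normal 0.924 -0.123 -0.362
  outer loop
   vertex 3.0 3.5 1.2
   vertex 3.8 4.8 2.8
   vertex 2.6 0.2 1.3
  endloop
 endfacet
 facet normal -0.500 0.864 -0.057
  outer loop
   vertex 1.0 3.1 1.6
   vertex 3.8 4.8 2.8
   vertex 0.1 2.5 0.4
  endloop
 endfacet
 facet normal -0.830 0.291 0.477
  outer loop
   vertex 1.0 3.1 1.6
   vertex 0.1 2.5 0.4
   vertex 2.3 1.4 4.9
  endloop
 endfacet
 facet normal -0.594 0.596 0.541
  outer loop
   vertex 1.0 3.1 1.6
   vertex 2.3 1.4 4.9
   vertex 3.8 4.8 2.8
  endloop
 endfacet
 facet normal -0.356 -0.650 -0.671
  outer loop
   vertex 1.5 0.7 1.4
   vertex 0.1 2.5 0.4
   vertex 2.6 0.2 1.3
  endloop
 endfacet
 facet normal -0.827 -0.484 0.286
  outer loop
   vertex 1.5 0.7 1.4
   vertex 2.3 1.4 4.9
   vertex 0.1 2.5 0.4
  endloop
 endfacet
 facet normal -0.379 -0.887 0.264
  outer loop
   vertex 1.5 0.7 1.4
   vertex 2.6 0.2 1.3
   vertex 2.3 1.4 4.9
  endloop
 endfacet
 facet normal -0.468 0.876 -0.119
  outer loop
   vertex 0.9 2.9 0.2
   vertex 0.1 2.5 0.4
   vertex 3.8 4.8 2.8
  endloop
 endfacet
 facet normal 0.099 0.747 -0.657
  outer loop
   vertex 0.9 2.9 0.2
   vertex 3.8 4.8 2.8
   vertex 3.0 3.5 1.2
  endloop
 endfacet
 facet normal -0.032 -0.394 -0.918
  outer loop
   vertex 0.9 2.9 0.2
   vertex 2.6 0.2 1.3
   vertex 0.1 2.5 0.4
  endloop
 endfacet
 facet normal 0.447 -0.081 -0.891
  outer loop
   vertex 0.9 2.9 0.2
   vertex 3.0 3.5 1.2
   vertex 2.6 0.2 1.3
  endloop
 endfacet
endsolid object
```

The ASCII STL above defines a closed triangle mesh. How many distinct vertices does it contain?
8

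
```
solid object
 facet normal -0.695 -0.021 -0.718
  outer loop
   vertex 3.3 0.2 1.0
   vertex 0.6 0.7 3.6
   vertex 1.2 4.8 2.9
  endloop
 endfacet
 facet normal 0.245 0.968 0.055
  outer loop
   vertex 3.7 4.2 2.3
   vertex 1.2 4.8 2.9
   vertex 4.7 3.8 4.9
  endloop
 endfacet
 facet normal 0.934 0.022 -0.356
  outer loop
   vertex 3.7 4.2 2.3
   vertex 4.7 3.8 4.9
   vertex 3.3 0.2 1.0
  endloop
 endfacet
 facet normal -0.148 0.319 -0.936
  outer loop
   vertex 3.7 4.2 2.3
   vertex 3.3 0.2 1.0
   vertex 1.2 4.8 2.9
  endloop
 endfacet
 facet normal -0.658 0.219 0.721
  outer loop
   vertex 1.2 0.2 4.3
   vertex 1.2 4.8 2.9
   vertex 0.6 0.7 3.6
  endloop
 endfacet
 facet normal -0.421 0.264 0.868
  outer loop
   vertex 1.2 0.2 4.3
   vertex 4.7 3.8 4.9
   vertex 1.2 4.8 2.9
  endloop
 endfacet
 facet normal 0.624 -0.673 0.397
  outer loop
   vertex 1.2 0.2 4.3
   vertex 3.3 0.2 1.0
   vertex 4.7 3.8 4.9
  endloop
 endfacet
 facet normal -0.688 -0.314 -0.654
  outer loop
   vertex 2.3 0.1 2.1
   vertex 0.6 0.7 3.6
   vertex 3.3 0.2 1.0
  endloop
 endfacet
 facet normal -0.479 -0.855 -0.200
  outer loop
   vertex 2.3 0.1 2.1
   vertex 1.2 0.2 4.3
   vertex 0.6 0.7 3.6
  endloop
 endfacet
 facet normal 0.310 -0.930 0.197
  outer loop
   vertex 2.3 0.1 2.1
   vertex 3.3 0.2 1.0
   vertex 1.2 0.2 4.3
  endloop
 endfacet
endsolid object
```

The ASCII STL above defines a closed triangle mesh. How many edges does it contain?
15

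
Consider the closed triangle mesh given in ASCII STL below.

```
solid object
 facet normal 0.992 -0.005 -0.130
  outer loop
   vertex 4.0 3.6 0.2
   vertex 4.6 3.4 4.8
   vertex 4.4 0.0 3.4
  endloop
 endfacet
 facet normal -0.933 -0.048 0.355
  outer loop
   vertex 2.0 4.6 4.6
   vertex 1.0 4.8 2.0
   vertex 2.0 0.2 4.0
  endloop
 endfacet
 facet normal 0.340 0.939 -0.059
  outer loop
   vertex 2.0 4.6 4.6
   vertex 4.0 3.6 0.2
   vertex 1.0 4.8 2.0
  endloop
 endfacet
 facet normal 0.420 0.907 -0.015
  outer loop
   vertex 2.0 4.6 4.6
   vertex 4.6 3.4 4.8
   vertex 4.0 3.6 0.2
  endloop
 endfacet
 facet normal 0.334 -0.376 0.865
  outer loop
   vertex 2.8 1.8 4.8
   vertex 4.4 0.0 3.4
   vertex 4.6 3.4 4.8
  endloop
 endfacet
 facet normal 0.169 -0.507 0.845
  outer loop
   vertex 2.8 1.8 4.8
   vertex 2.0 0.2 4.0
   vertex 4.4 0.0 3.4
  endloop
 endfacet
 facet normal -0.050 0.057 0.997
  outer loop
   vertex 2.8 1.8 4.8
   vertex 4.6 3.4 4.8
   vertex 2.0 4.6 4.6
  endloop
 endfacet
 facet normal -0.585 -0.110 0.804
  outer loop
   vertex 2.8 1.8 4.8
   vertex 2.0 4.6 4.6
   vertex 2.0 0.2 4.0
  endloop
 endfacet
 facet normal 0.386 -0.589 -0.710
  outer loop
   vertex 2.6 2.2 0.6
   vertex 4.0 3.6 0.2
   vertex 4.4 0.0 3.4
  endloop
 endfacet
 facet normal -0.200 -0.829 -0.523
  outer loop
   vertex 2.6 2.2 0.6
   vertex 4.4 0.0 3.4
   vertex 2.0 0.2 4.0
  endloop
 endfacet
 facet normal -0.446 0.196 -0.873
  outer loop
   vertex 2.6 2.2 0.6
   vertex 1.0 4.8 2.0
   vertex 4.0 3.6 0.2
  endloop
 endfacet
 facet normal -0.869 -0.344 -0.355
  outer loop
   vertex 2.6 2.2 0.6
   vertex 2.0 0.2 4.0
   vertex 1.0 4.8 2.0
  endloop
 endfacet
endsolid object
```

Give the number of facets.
12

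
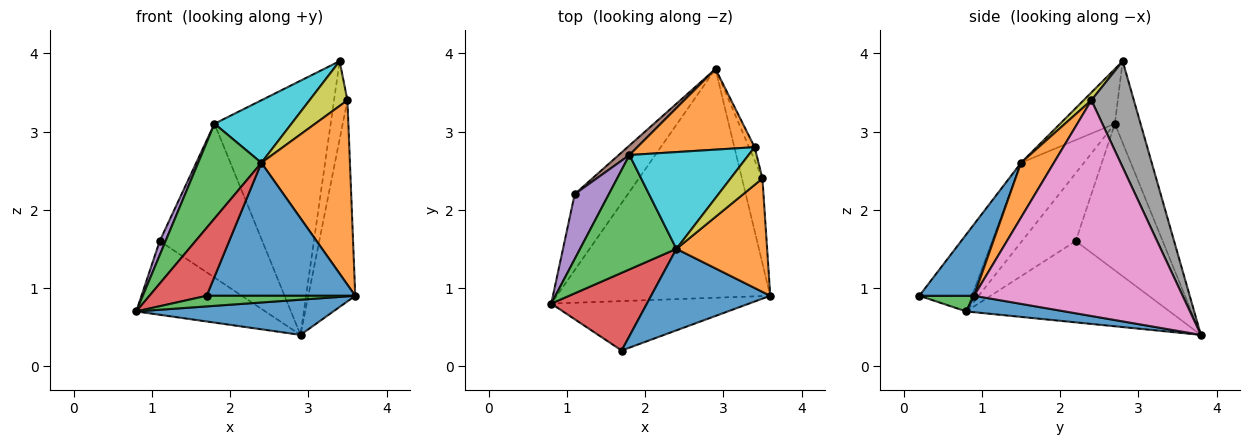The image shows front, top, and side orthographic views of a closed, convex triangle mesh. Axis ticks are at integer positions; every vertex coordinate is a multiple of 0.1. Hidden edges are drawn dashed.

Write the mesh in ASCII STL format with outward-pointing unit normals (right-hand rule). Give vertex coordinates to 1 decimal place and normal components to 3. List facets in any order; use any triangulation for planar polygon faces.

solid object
 facet normal 0.076 -0.152 -0.986
  outer loop
   vertex 2.9 3.8 0.4
   vertex 3.6 0.9 0.9
   vertex 0.8 0.8 0.7
  endloop
 endfacet
 facet normal -0.206 0.933 0.296
  outer loop
   vertex 1.8 2.7 3.1
   vertex 3.4 2.8 3.9
   vertex 2.9 3.8 0.4
  endloop
 endfacet
 facet normal 0.077 -0.209 -0.975
  outer loop
   vertex 1.7 0.2 0.9
   vertex 0.8 0.8 0.7
   vertex 3.6 0.9 0.9
  endloop
 endfacet
 facet normal -0.739 0.469 -0.483
  outer loop
   vertex 1.1 2.2 1.6
   vertex 2.9 3.8 0.4
   vertex 0.8 0.8 0.7
  endloop
 endfacet
 facet normal -0.889 -0.097 0.447
  outer loop
   vertex 1.1 2.2 1.6
   vertex 0.8 0.8 0.7
   vertex 1.8 2.7 3.1
  endloop
 endfacet
 facet normal -0.646 0.762 0.047
  outer loop
   vertex 1.1 2.2 1.6
   vertex 1.8 2.7 3.1
   vertex 2.9 3.8 0.4
  endloop
 endfacet
 facet normal 0.971 0.219 -0.092
  outer loop
   vertex 3.5 2.4 3.4
   vertex 3.6 0.9 0.9
   vertex 2.9 3.8 0.4
  endloop
 endfacet
 facet normal 0.952 0.301 -0.050
  outer loop
   vertex 3.5 2.4 3.4
   vertex 2.9 3.8 0.4
   vertex 3.4 2.8 3.9
  endloop
 endfacet
 facet normal 0.156 -0.756 0.636
  outer loop
   vertex 2.4 1.5 2.6
   vertex 3.5 2.4 3.4
   vertex 3.4 2.8 3.9
  endloop
 endfacet
 facet normal -0.360 -0.506 0.783
  outer loop
   vertex 2.4 1.5 2.6
   vertex 3.4 2.8 3.9
   vertex 1.8 2.7 3.1
  endloop
 endfacet
 facet normal 0.300 -0.813 0.499
  outer loop
   vertex 2.4 1.5 2.6
   vertex 1.7 0.2 0.9
   vertex 3.6 0.9 0.9
  endloop
 endfacet
 facet normal 0.301 -0.812 0.499
  outer loop
   vertex 2.4 1.5 2.6
   vertex 3.6 0.9 0.9
   vertex 3.5 2.4 3.4
  endloop
 endfacet
 facet normal -0.536 -0.539 0.650
  outer loop
   vertex 2.4 1.5 2.6
   vertex 1.8 2.7 3.1
   vertex 0.8 0.8 0.7
  endloop
 endfacet
 facet normal -0.518 -0.563 0.644
  outer loop
   vertex 2.4 1.5 2.6
   vertex 0.8 0.8 0.7
   vertex 1.7 0.2 0.9
  endloop
 endfacet
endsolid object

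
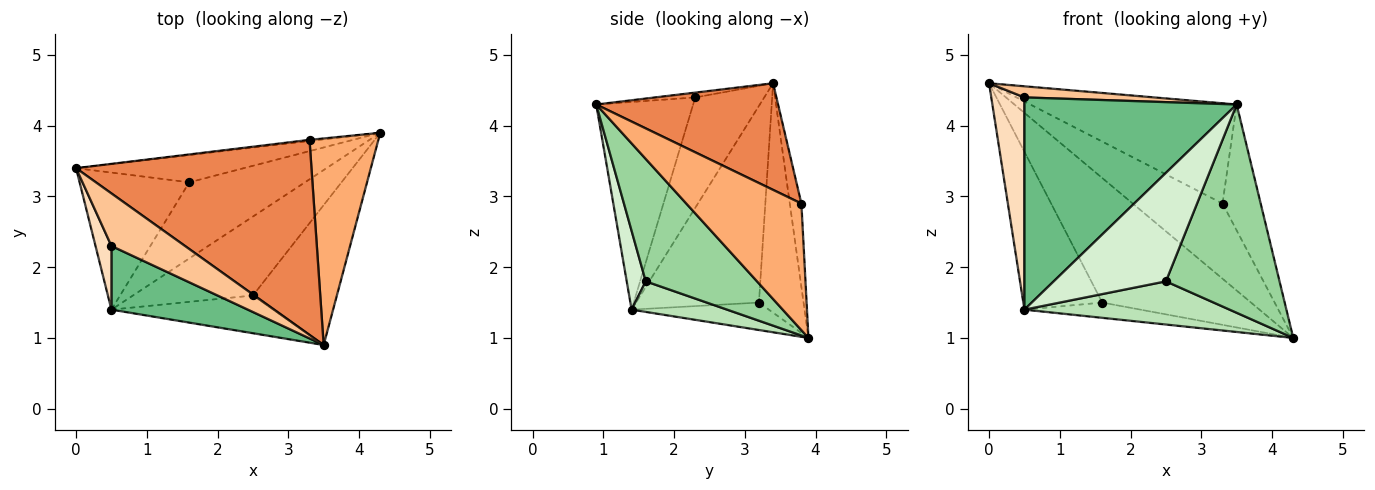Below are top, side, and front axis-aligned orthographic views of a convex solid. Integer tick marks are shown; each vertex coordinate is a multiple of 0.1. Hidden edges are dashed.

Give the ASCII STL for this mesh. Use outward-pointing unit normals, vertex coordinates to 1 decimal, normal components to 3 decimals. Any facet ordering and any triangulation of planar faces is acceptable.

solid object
 facet normal -0.281 0.937 -0.206
  outer loop
   vertex 1.6 3.2 1.5
   vertex 0.0 3.4 4.6
   vertex 4.3 3.9 1.0
  endloop
 endfacet
 facet normal -0.762 0.489 -0.425
  outer loop
   vertex 0.5 1.4 1.4
   vertex 0.0 3.4 4.6
   vertex 1.6 3.2 1.5
  endloop
 endfacet
 facet normal -0.226 0.191 -0.955
  outer loop
   vertex 0.5 1.4 1.4
   vertex 1.6 3.2 1.5
   vertex 4.3 3.9 1.0
  endloop
 endfacet
 facet normal -0.128 0.992 -0.015
  outer loop
   vertex 3.3 3.8 2.9
   vertex 4.3 3.9 1.0
   vertex 0.0 3.4 4.6
  endloop
 endfacet
 facet normal 0.374 0.424 0.825
  outer loop
   vertex 3.3 3.8 2.9
   vertex 0.0 3.4 4.6
   vertex 3.5 0.9 4.3
  endloop
 endfacet
 facet normal 0.843 0.280 0.459
  outer loop
   vertex 3.3 3.8 2.9
   vertex 3.5 0.9 4.3
   vertex 4.3 3.9 1.0
  endloop
 endfacet
 facet normal -0.064 -0.207 0.976
  outer loop
   vertex 0.5 2.3 4.4
   vertex 3.5 0.9 4.3
   vertex 0.0 3.4 4.6
  endloop
 endfacet
 facet normal -0.894 -0.430 0.129
  outer loop
   vertex 0.5 2.3 4.4
   vertex 0.0 3.4 4.6
   vertex 0.5 1.4 1.4
  endloop
 endfacet
 facet normal -0.401 -0.878 0.263
  outer loop
   vertex 0.5 2.3 4.4
   vertex 0.5 1.4 1.4
   vertex 3.5 0.9 4.3
  endloop
 endfacet
 facet normal 0.631 -0.644 -0.433
  outer loop
   vertex 2.5 1.6 1.8
   vertex 4.3 3.9 1.0
   vertex 3.5 0.9 4.3
  endloop
 endfacet
 facet normal 0.218 -0.468 -0.856
  outer loop
   vertex 2.5 1.6 1.8
   vertex 0.5 1.4 1.4
   vertex 4.3 3.9 1.0
  endloop
 endfacet
 facet normal 0.158 -0.933 -0.324
  outer loop
   vertex 2.5 1.6 1.8
   vertex 3.5 0.9 4.3
   vertex 0.5 1.4 1.4
  endloop
 endfacet
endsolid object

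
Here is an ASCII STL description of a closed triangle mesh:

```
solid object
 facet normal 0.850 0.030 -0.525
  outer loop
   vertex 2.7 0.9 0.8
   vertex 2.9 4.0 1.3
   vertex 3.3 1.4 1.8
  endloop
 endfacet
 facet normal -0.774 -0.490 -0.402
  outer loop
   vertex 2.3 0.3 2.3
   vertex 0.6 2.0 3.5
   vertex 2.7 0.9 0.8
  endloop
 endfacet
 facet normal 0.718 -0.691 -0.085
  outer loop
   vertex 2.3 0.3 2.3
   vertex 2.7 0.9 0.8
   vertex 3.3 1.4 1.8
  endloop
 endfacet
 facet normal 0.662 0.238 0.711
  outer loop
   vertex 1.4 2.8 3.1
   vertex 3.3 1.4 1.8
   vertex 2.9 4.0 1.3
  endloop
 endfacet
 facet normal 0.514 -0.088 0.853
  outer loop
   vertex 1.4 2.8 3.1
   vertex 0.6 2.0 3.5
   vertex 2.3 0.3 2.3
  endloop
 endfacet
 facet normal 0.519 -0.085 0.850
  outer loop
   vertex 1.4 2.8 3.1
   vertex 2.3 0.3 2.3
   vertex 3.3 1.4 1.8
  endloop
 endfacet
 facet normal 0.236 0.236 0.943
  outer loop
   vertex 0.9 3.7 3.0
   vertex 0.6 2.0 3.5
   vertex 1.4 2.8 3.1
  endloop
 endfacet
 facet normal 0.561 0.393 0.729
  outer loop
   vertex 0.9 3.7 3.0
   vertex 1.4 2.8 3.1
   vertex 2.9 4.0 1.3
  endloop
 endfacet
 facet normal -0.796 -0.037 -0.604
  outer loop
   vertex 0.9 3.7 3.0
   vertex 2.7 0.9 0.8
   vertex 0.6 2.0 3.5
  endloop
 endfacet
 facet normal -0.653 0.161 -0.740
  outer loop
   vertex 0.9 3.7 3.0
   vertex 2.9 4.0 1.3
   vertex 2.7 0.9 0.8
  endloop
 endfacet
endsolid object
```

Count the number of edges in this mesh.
15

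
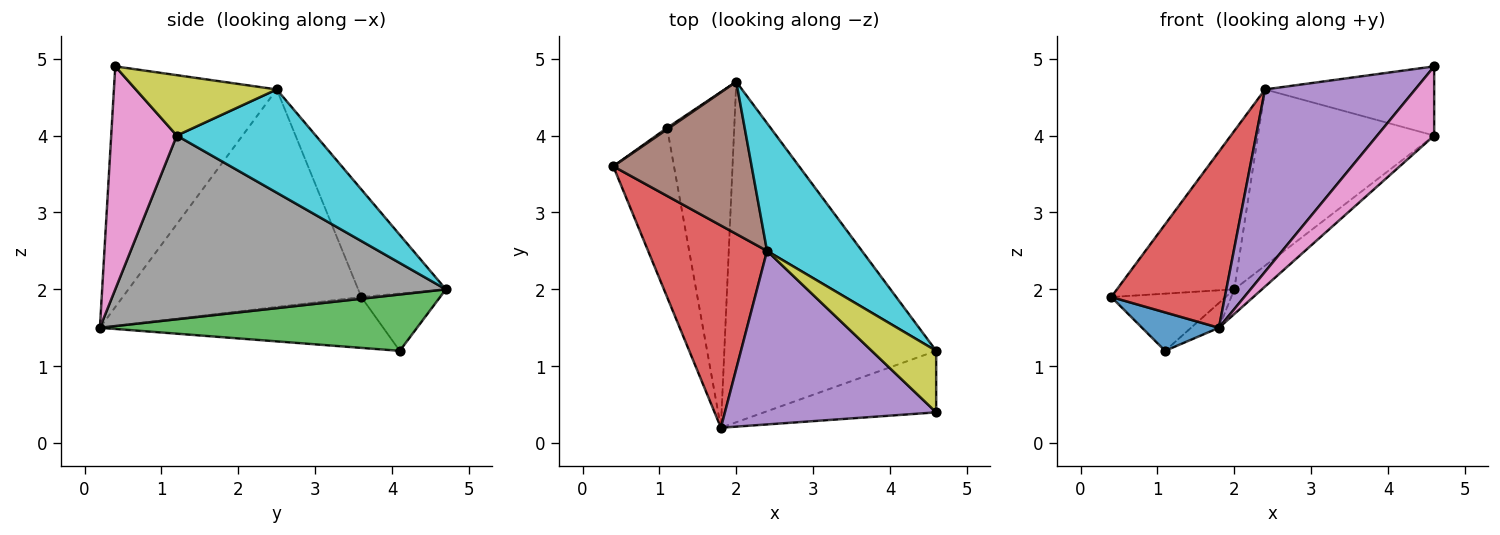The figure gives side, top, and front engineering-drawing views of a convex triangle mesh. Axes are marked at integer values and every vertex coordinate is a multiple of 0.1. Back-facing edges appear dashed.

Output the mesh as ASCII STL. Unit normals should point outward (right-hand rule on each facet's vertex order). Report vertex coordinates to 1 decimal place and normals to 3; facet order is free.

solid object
 facet normal -0.633 -0.172 -0.755
  outer loop
   vertex 1.1 4.1 1.2
   vertex 1.8 0.2 1.5
   vertex 0.4 3.6 1.9
  endloop
 endfacet
 facet normal -0.567 0.823 0.021
  outer loop
   vertex 1.1 4.1 1.2
   vertex 0.4 3.6 1.9
   vertex 2.0 4.7 2.0
  endloop
 endfacet
 facet normal 0.642 0.056 -0.765
  outer loop
   vertex 1.1 4.1 1.2
   vertex 2.0 4.7 2.0
   vertex 1.8 0.2 1.5
  endloop
 endfacet
 facet normal -0.810 -0.385 0.443
  outer loop
   vertex 2.4 2.5 4.6
   vertex 0.4 3.6 1.9
   vertex 1.8 0.2 1.5
  endloop
 endfacet
 facet normal -0.618 -0.570 0.542
  outer loop
   vertex 2.4 2.5 4.6
   vertex 1.8 0.2 1.5
   vertex 4.6 0.4 4.9
  endloop
 endfacet
 facet normal -0.474 0.635 0.610
  outer loop
   vertex 2.4 2.5 4.6
   vertex 2.0 4.7 2.0
   vertex 0.4 3.6 1.9
  endloop
 endfacet
 facet normal 0.652 -0.567 -0.504
  outer loop
   vertex 4.6 1.2 4.0
   vertex 4.6 0.4 4.9
   vertex 1.8 0.2 1.5
  endloop
 endfacet
 facet normal 0.654 0.055 -0.754
  outer loop
   vertex 4.6 1.2 4.0
   vertex 1.8 0.2 1.5
   vertex 2.0 4.7 2.0
  endloop
 endfacet
 facet normal 0.529 0.634 0.564
  outer loop
   vertex 4.6 1.2 4.0
   vertex 2.4 2.5 4.6
   vertex 4.6 0.4 4.9
  endloop
 endfacet
 facet normal 0.538 0.682 0.495
  outer loop
   vertex 4.6 1.2 4.0
   vertex 2.0 4.7 2.0
   vertex 2.4 2.5 4.6
  endloop
 endfacet
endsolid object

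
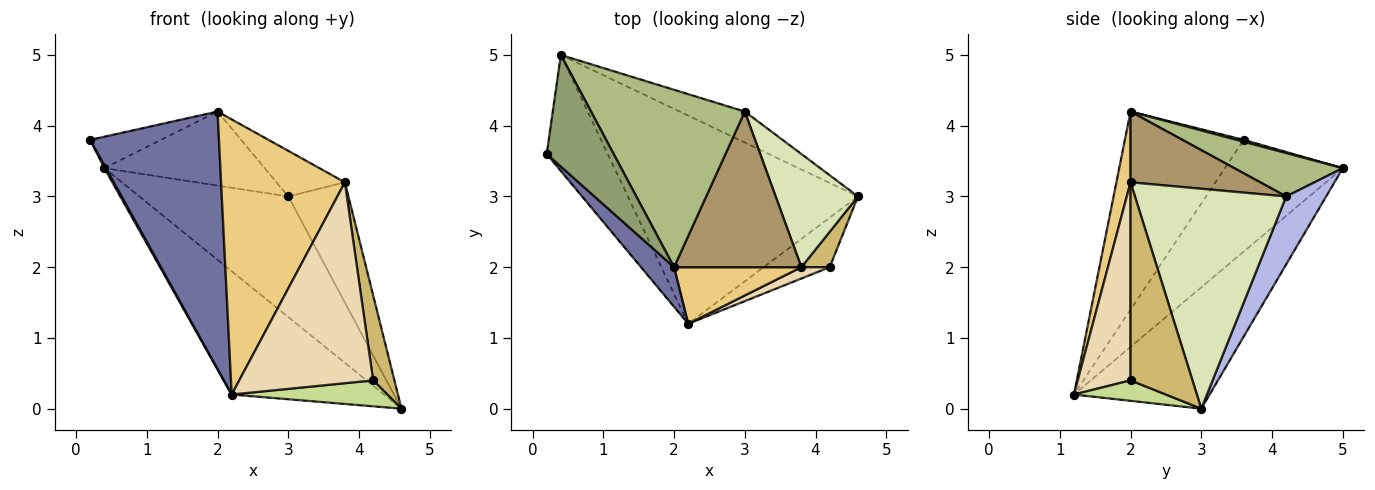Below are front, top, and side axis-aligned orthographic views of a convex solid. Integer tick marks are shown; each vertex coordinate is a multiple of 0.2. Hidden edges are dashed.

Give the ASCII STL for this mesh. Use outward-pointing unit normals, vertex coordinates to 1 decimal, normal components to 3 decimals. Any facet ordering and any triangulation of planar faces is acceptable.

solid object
 facet normal -0.674 -0.730 0.112
  outer loop
   vertex 2.0 2.0 4.2
   vertex 0.2 3.6 3.8
   vertex 2.2 1.2 0.2
  endloop
 endfacet
 facet normal -0.877 -0.012 -0.480
  outer loop
   vertex 0.4 5.0 3.4
   vertex 2.2 1.2 0.2
   vertex 0.2 3.6 3.8
  endloop
 endfacet
 facet normal -0.413 0.464 -0.783
  outer loop
   vertex 0.4 5.0 3.4
   vertex 4.6 3.0 0.0
   vertex 2.2 1.2 0.2
  endloop
 endfacet
 facet normal 0.251 0.937 -0.241
  outer loop
   vertex 0.4 5.0 3.4
   vertex 3.0 4.2 3.0
   vertex 4.6 3.0 0.0
  endloop
 endfacet
 facet normal 0.027 0.271 0.962
  outer loop
   vertex 0.4 5.0 3.4
   vertex 0.2 3.6 3.8
   vertex 2.0 2.0 4.2
  endloop
 endfacet
 facet normal 0.252 0.373 0.893
  outer loop
   vertex 0.4 5.0 3.4
   vertex 2.0 2.0 4.2
   vertex 3.0 4.2 3.0
  endloop
 endfacet
 facet normal 0.264 -0.447 -0.854
  outer loop
   vertex 4.2 2.0 0.4
   vertex 2.2 1.2 0.2
   vertex 4.6 3.0 0.0
  endloop
 endfacet
 facet normal 0.878 0.349 0.328
  outer loop
   vertex 3.8 2.0 3.2
   vertex 4.6 3.0 0.0
   vertex 3.0 4.2 3.0
  endloop
 endfacet
 facet normal 0.470 0.248 0.847
  outer loop
   vertex 3.8 2.0 3.2
   vertex 3.0 4.2 3.0
   vertex 2.0 2.0 4.2
  endloop
 endfacet
 facet normal 0.937 -0.321 0.134
  outer loop
   vertex 3.8 2.0 3.2
   vertex 4.2 2.0 0.4
   vertex 4.6 3.0 0.0
  endloop
 endfacet
 facet normal 0.111 -0.973 0.200
  outer loop
   vertex 3.8 2.0 3.2
   vertex 2.0 2.0 4.2
   vertex 2.2 1.2 0.2
  endloop
 endfacet
 facet normal 0.366 -0.929 0.052
  outer loop
   vertex 3.8 2.0 3.2
   vertex 2.2 1.2 0.2
   vertex 4.2 2.0 0.4
  endloop
 endfacet
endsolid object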